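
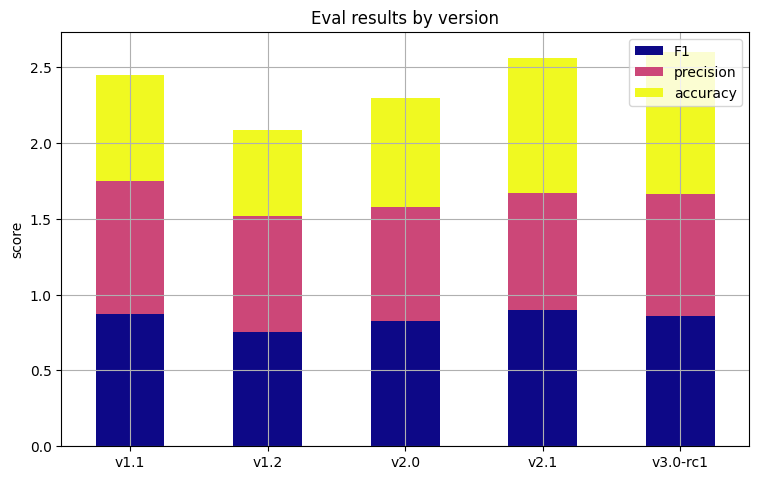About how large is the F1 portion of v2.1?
F1 top ≈ 1.0, bottom ≈ 0.0; segment ≈ 1.0.

≈ 1.0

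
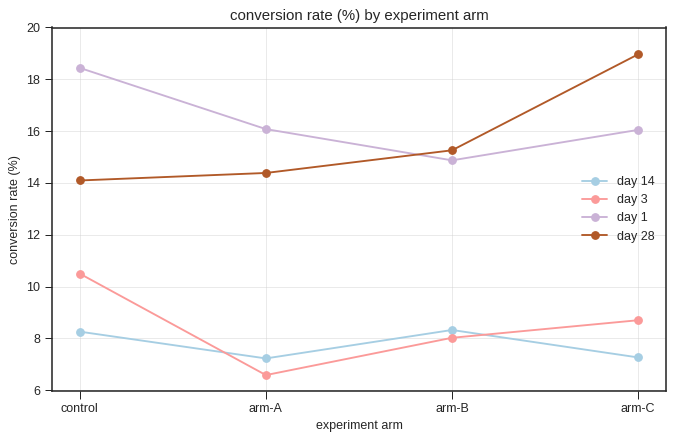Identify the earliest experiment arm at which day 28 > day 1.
arm-B

arm-A: day 28 ≈ 14 vs day 1 ≈ 16 (not yet); arm-B: day 28 ≈ 16 vs day 1 ≈ 14 (first crossover).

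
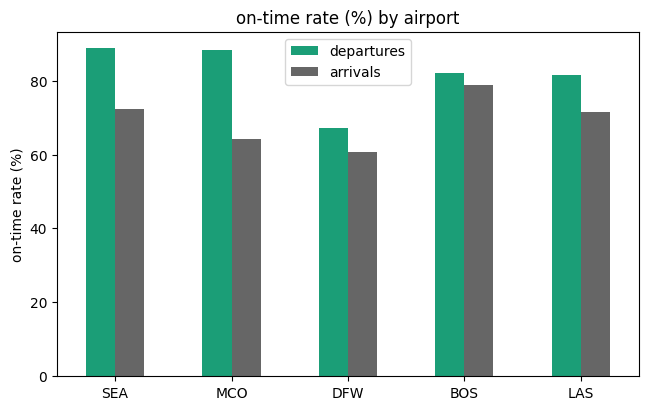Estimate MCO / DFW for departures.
≈ 1.29×

MCO ≈ 90, DFW ≈ 70; 90/70 ≈ 1.29.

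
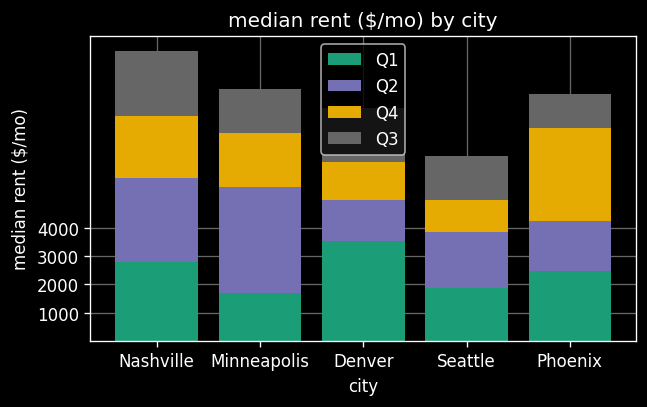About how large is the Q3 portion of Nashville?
Q3 top ≈ 10000, bottom ≈ 8000; segment ≈ 2000.

≈ 2000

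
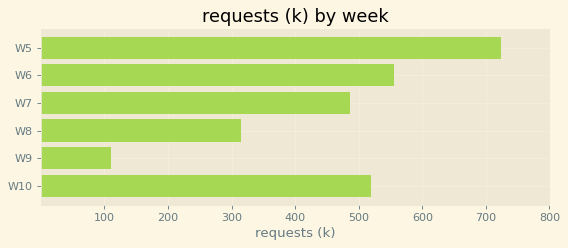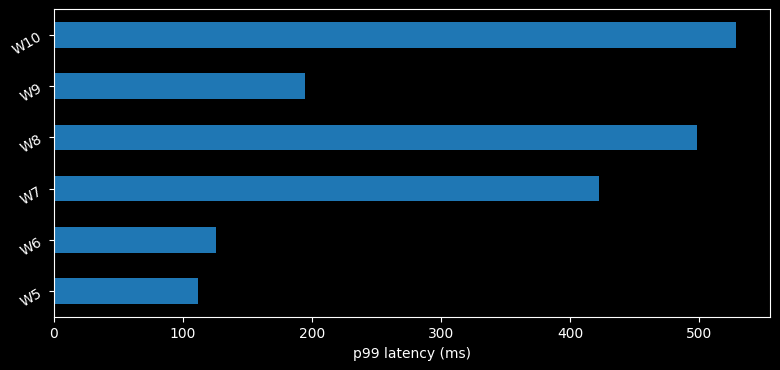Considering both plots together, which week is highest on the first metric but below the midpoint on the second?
W5

Chart 2 median p99 latency (ms) ≈ 300; below-median weeks: W5, W6, W9. Among those, W5 has the highest requests (k) (≈ 700).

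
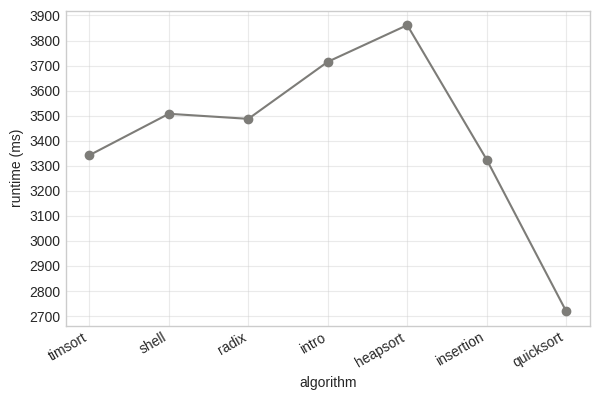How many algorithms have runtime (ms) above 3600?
2

Above 3600: intro, heapsort.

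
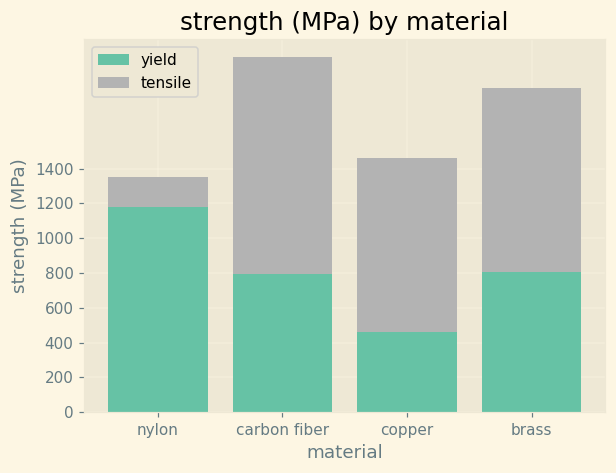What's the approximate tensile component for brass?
≈ 1000

tensile top ≈ 1800, bottom ≈ 800; segment ≈ 1000.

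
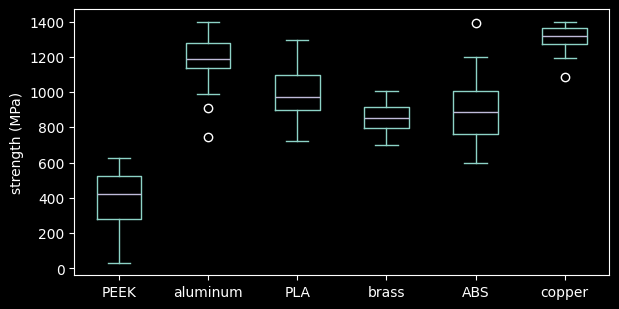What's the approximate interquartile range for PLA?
≈ 200

Q3 ≈ 1100, Q1 ≈ 900; IQR ≈ 200.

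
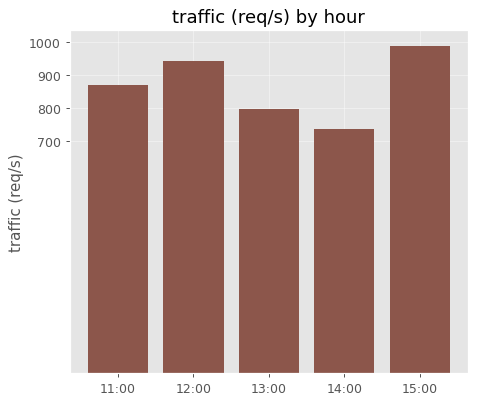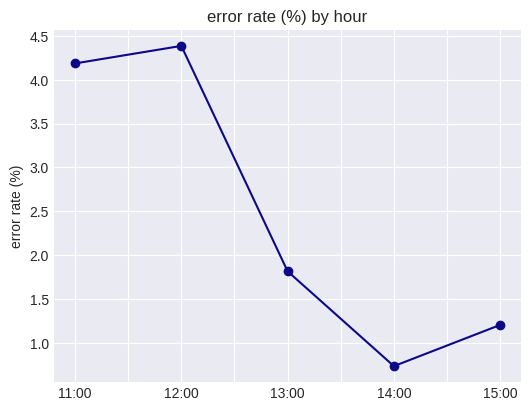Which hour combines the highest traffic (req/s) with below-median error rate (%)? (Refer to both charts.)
15:00

Chart 2 median error rate (%) ≈ 2; below-median hours: 14:00, 15:00. Among those, 15:00 has the highest traffic (req/s) (≈ 1000).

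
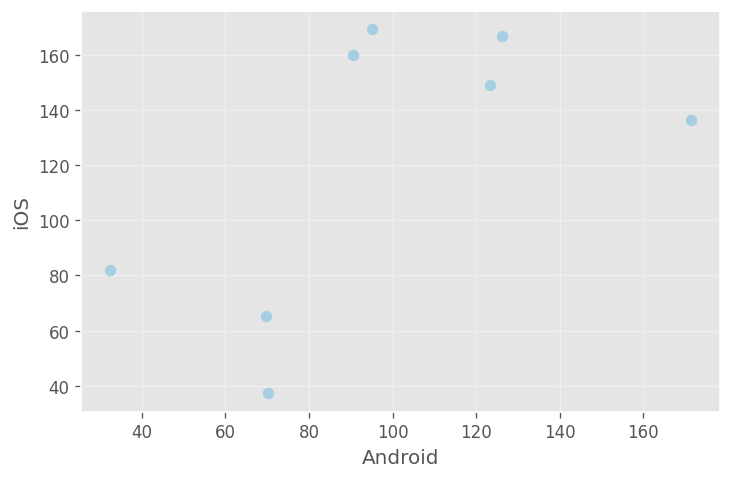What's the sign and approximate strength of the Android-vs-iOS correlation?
positive, moderate

Points are positively correlated; moderate (|r| ≈ 0.6).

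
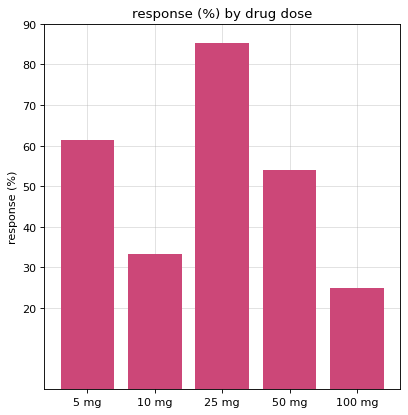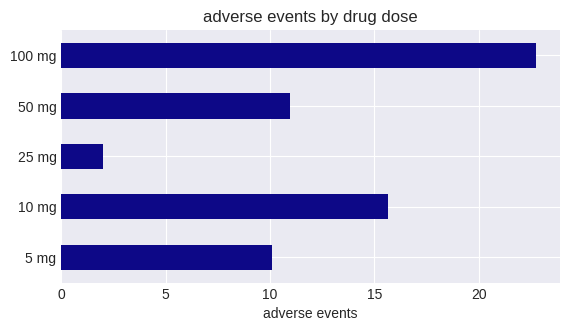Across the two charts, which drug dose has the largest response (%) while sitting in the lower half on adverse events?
25 mg

Chart 2 median adverse events ≈ 10; below-median drug doses: 5 mg, 25 mg. Among those, 25 mg has the highest response (%) (≈ 90).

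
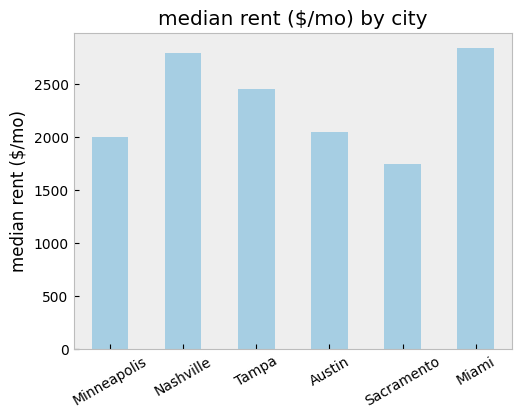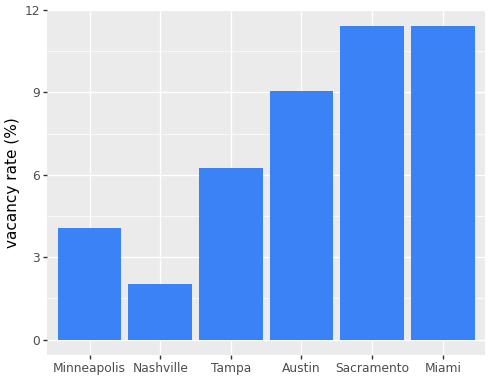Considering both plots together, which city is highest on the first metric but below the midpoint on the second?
Nashville

Chart 2 median vacancy rate (%) ≈ 8; below-median cities: Minneapolis, Nashville, Tampa. Among those, Nashville has the highest median rent ($/mo) (≈ 3000).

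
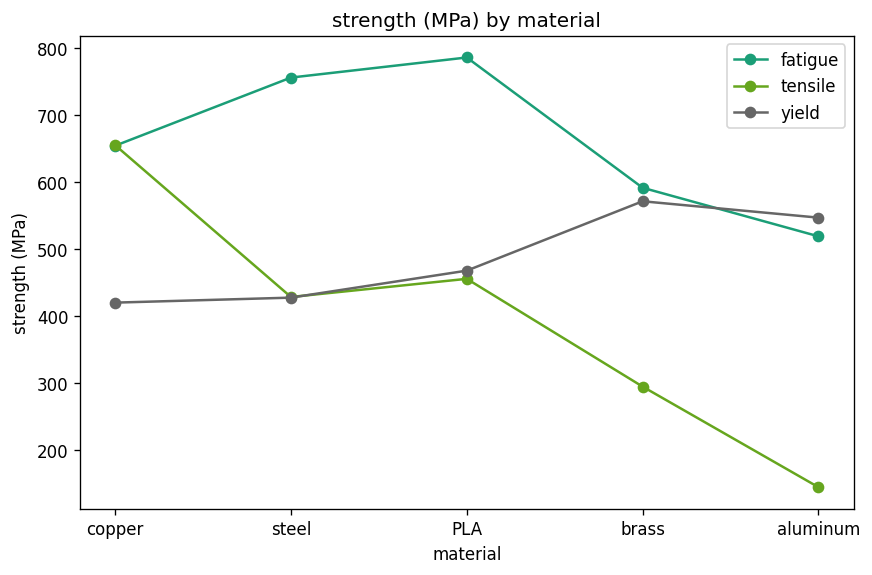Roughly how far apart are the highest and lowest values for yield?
Max brass ≈ 600, min copper ≈ 400; range ≈ 200.

≈ 200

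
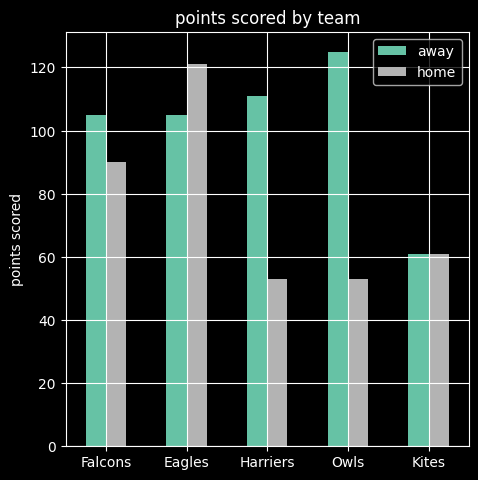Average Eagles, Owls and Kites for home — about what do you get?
≈ 80

(120 + 60 + 60) / 3 ≈ 80.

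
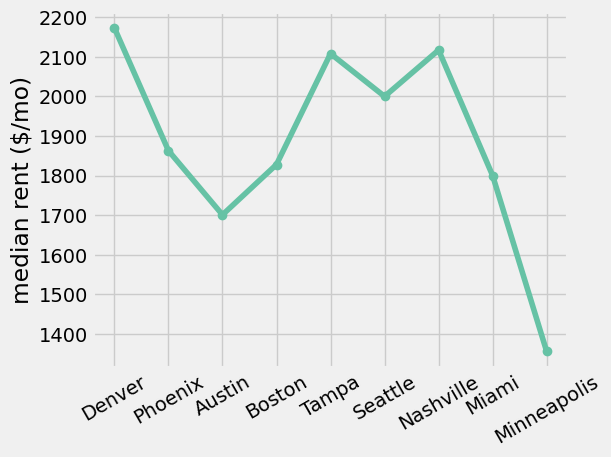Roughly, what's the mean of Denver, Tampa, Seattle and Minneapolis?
(2200 + 2100 + 2000 + 1400) / 4 ≈ 1925.

≈ 1925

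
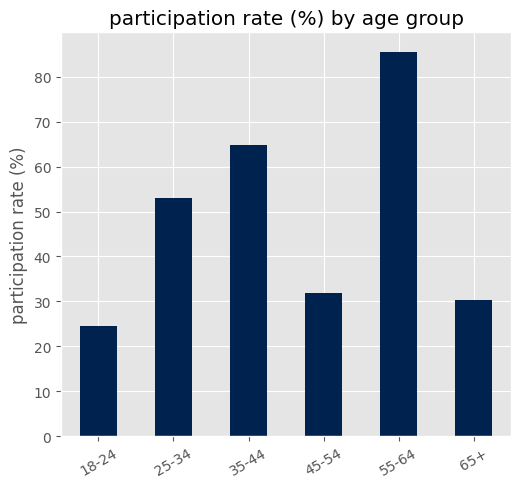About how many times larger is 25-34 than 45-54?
25-34 ≈ 50, 45-54 ≈ 30; 50/30 ≈ 1.67.

≈ 1.67×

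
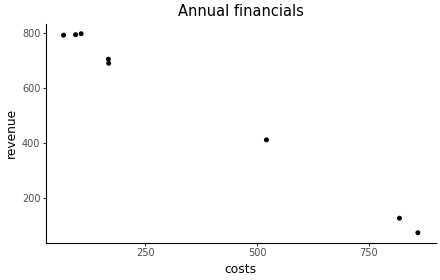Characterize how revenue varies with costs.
Points are negatively correlated; strong (|r| ≈ 1.0).

negative, strong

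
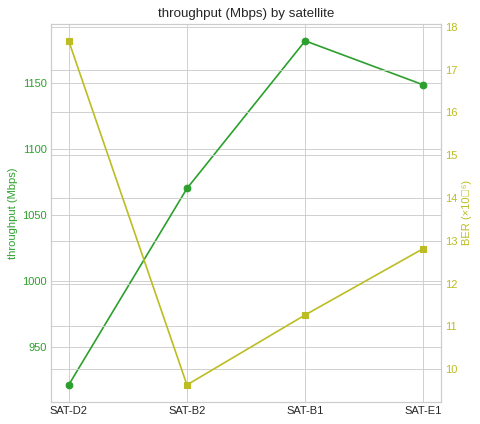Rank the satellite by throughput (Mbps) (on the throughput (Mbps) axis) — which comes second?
SAT-E1

Top 3 (on the throughput (Mbps) axis): SAT-B1 ≈ 1175, SAT-E1 ≈ 1150, SAT-B2 ≈ 1075.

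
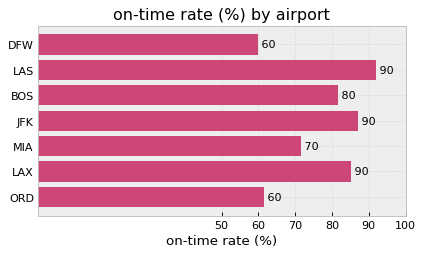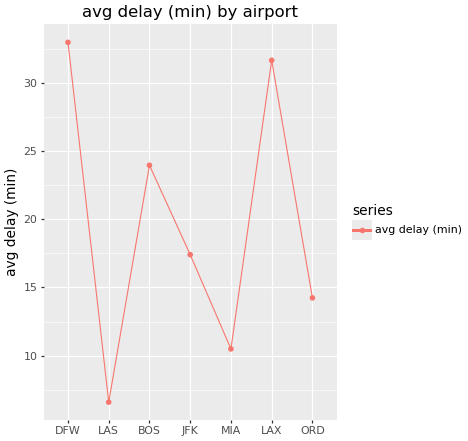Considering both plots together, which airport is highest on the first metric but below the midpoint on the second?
LAS

Chart 2 median avg delay (min) ≈ 15; below-median airports: LAS, MIA, ORD. Among those, LAS has the highest on-time rate (%) (≈ 90).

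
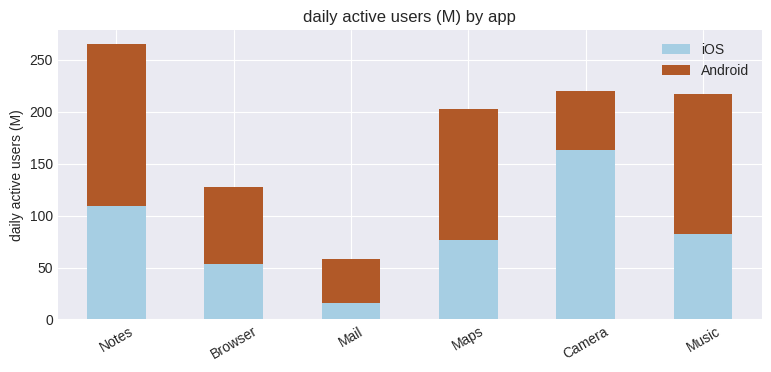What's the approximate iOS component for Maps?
≈ 75

iOS top ≈ 75, bottom ≈ 0; segment ≈ 75.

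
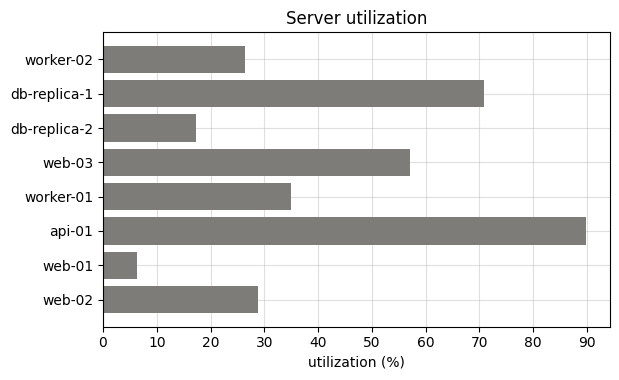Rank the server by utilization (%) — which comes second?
db-replica-1

Top 3: api-01 ≈ 90, db-replica-1 ≈ 70, web-03 ≈ 60.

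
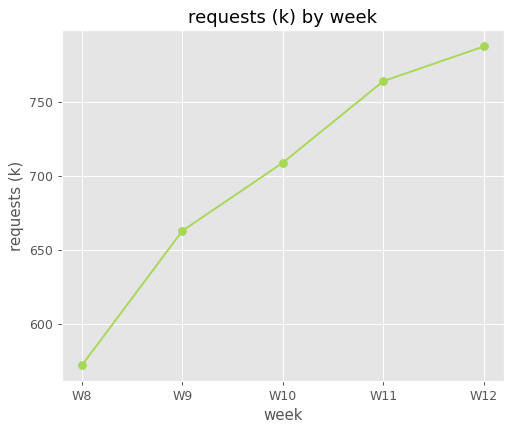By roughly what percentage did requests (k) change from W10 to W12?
W10 ≈ 700, W12 ≈ 780; (780 − 700) / 700 ≈ +11.4%.

≈ +11.4%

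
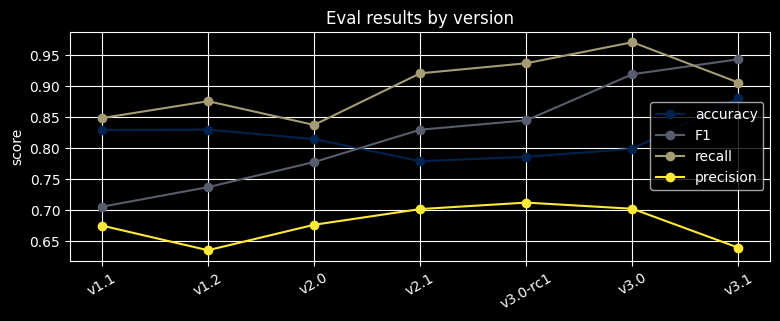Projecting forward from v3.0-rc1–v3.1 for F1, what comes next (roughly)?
Last three: 0.85, 0.90, 0.95 → slope ≈ 0.05/step → next ≈ 1.

≈ 1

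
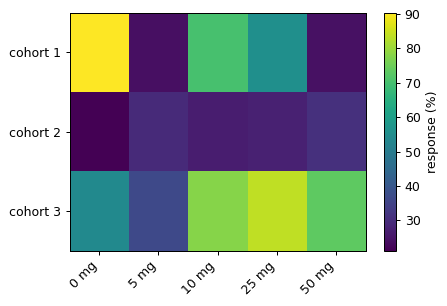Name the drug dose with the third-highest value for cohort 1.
25 mg

Top 4 for cohort 1: 0 mg ≈ 90, 10 mg ≈ 70, 25 mg ≈ 60, 50 mg ≈ 20.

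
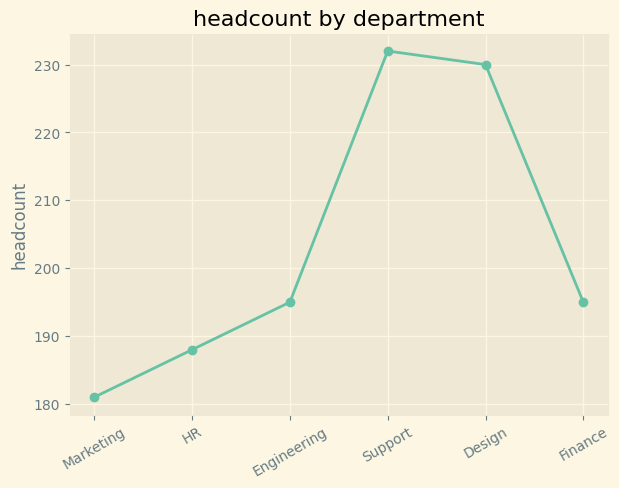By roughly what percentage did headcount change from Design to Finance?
≈ -15.2%

Design ≈ 230, Finance ≈ 195; (195 − 230) / 230 ≈ -15.2%.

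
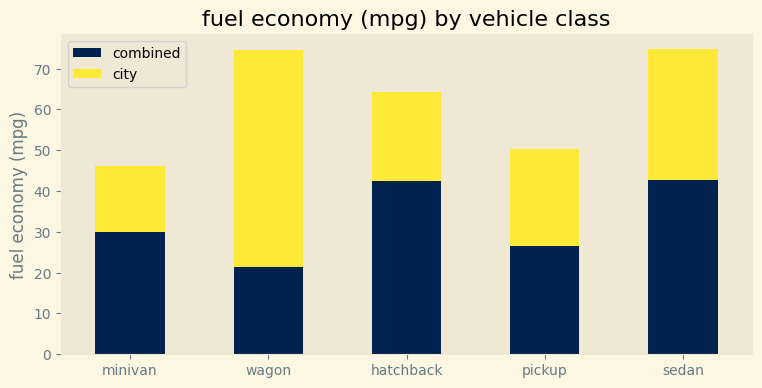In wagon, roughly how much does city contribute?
≈ 50

city top ≈ 70, bottom ≈ 20; segment ≈ 50.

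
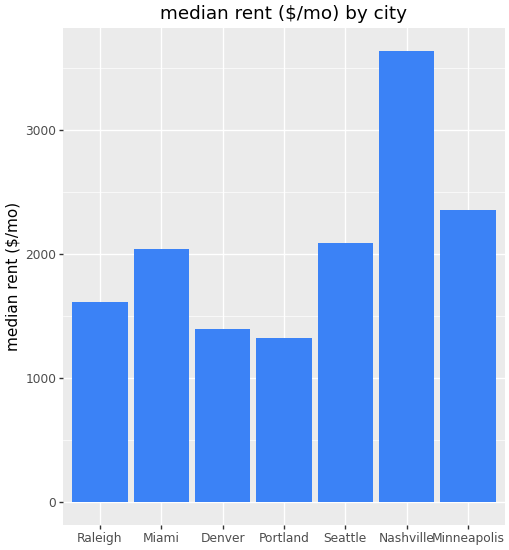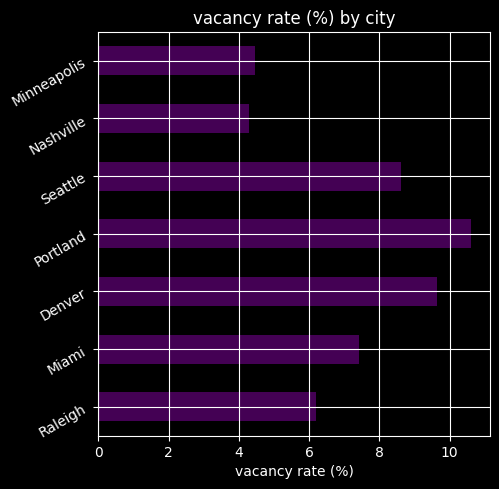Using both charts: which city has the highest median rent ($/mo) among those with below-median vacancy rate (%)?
Chart 2 median vacancy rate (%) ≈ 7; below-median cities: Raleigh, Nashville, Minneapolis. Among those, Nashville has the highest median rent ($/mo) (≈ 3500).

Nashville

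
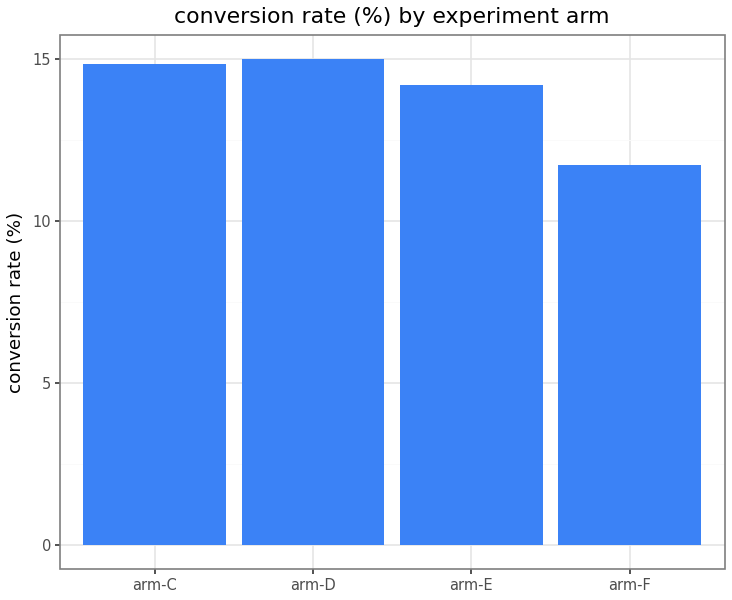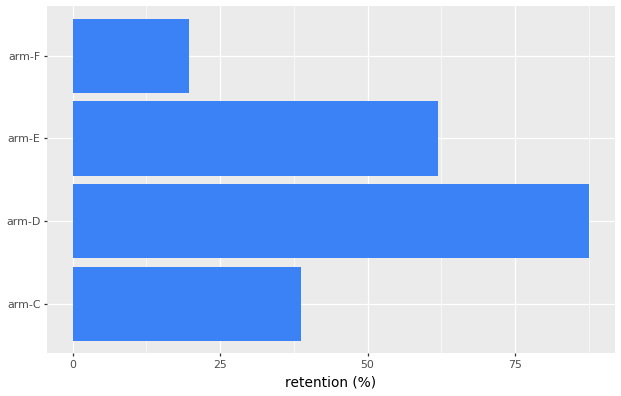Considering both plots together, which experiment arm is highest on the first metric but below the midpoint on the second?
Chart 2 median retention (%) ≈ 50; below-median experiment arms: arm-C, arm-F. Among those, arm-C has the highest conversion rate (%) (≈ 14).

arm-C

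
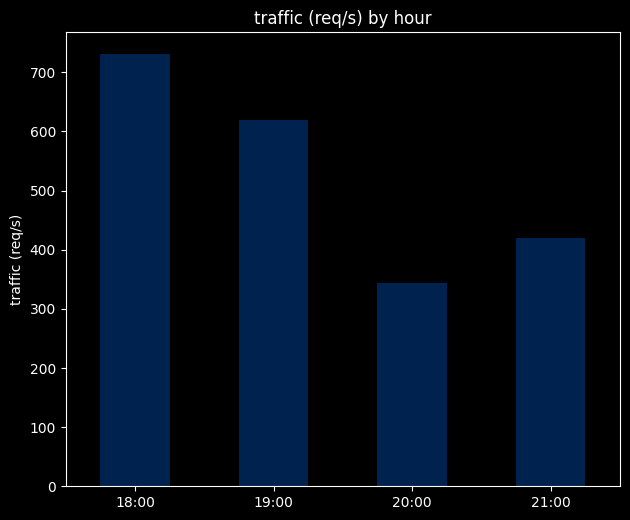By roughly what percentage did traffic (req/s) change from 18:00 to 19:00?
≈ -14.3%

18:00 ≈ 700, 19:00 ≈ 600; (600 − 700) / 700 ≈ -14.3%.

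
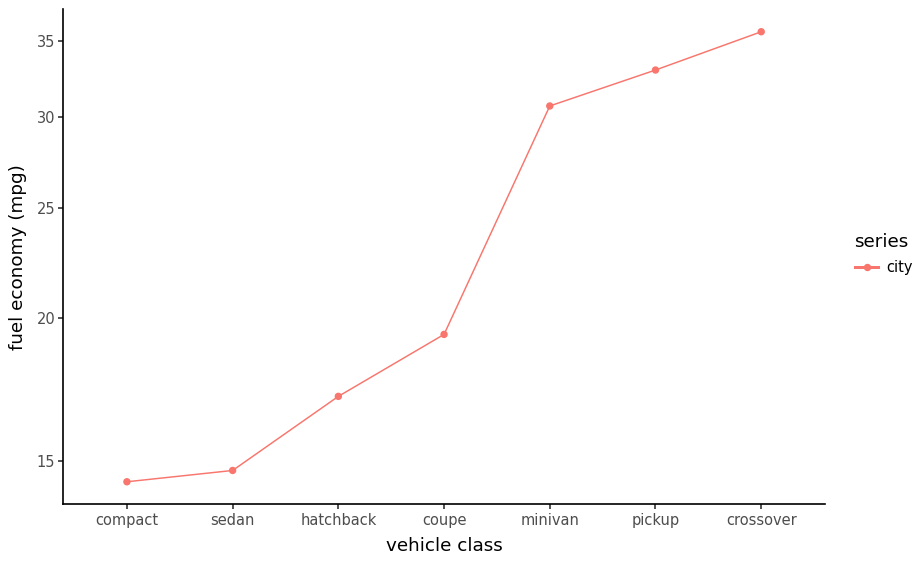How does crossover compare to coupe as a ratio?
≈ 1.8×

crossover ≈ 36, coupe ≈ 20; 36/20 ≈ 1.8.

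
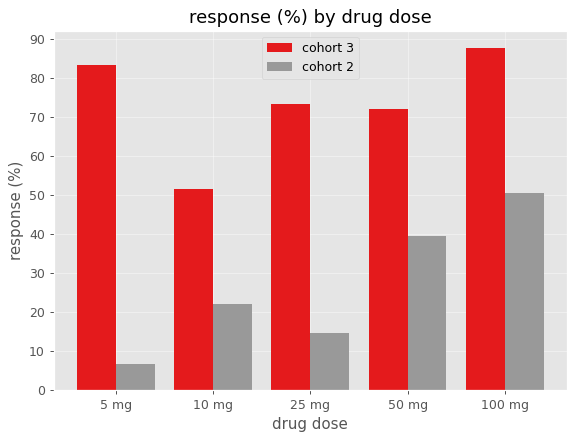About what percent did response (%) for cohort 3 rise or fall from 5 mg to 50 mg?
≈ -12.5%

5 mg ≈ 80, 50 mg ≈ 70; (70 − 80) / 80 ≈ -12.5%.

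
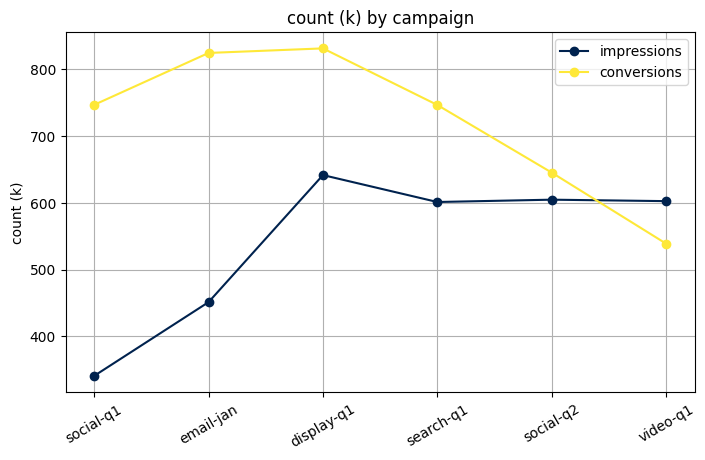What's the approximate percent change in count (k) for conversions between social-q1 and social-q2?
social-q1 ≈ 750, social-q2 ≈ 650; (650 − 750) / 750 ≈ -13.3%.

≈ -13.3%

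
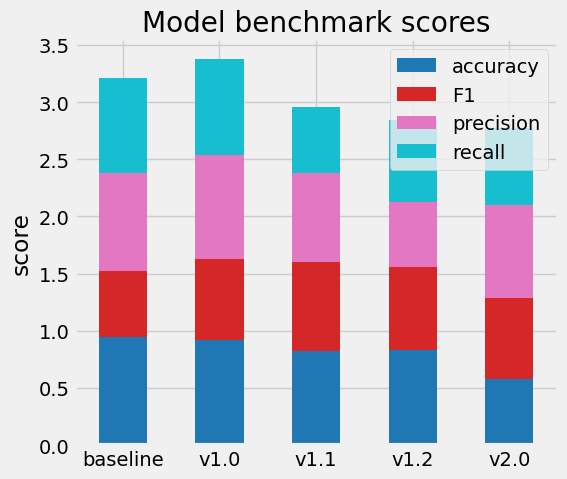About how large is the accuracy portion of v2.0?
accuracy top ≈ 0.5, bottom ≈ 0.0; segment ≈ 0.5.

≈ 0.5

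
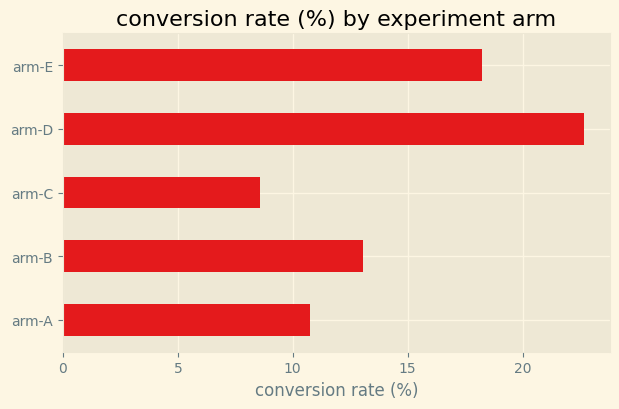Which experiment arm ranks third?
Top 4: arm-D ≈ 22, arm-E ≈ 18, arm-B ≈ 14, arm-A ≈ 10.

arm-B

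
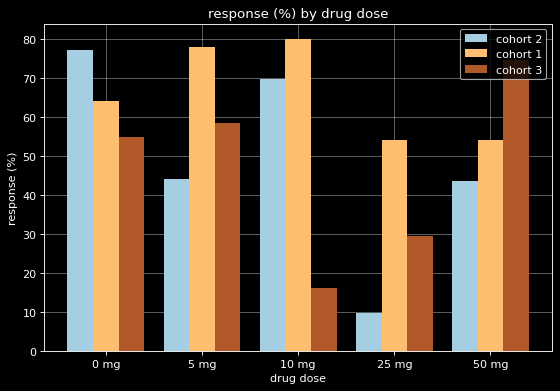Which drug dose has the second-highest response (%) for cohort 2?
Top 3 for cohort 2: 0 mg ≈ 80, 10 mg ≈ 70, 5 mg ≈ 40.

10 mg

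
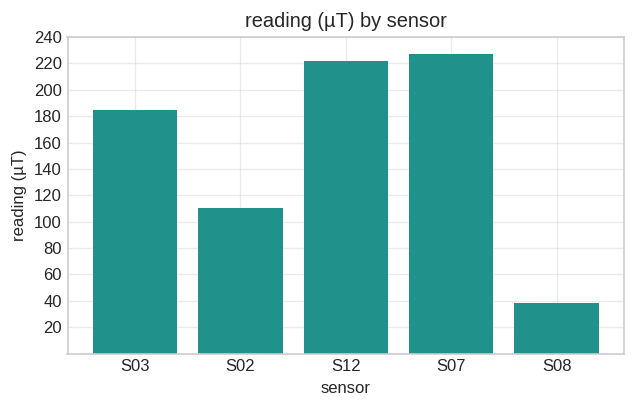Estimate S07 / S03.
S07 ≈ 220, S03 ≈ 180; 220/180 ≈ 1.22.

≈ 1.22×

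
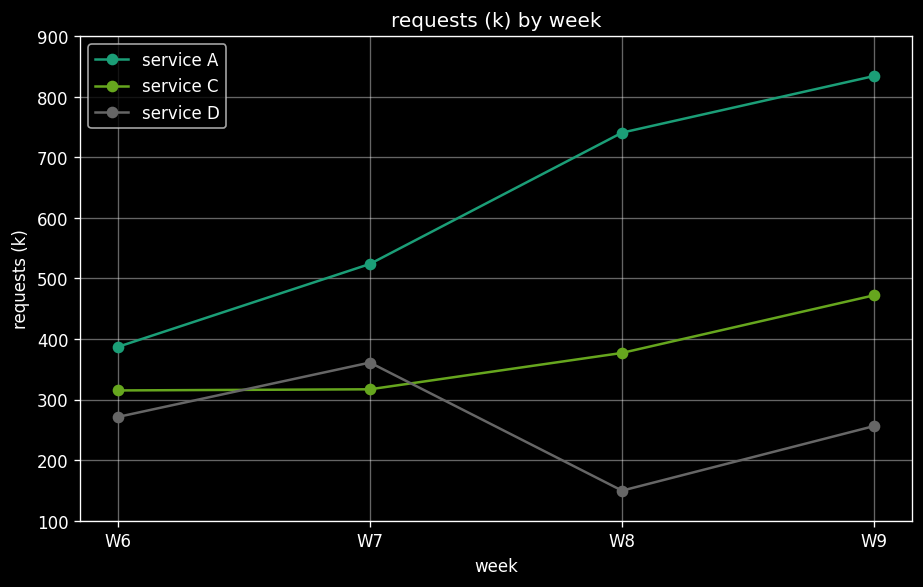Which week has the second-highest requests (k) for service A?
W8

Top 3 for service A: W9 ≈ 800, W8 ≈ 700, W7 ≈ 500.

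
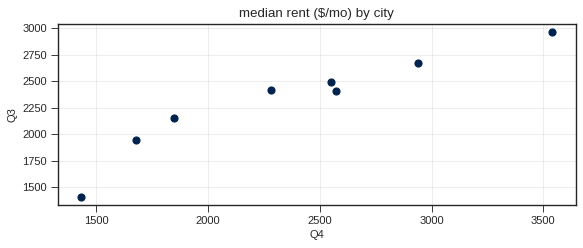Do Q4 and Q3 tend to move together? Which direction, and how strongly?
Points are positively correlated; strong (|r| ≈ 0.9).

positive, strong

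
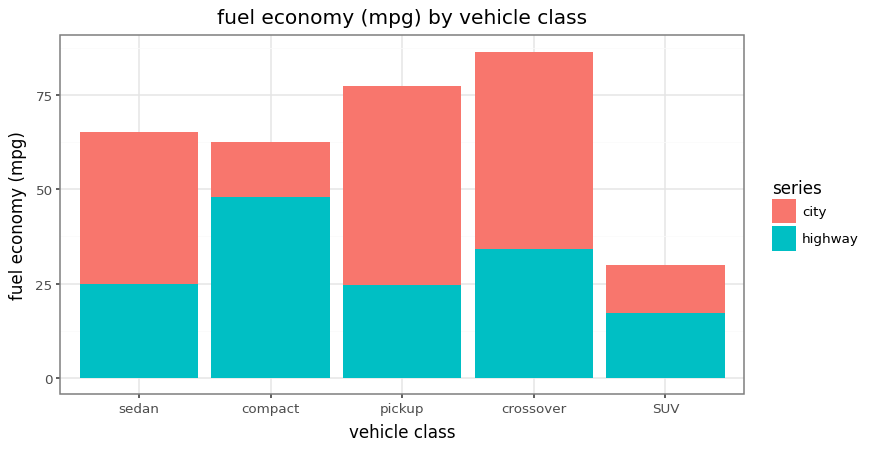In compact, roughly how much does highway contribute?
highway top ≈ 50, bottom ≈ 0; segment ≈ 50.

≈ 50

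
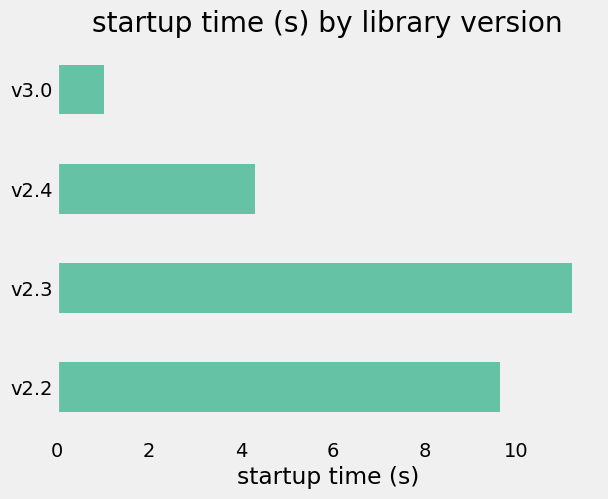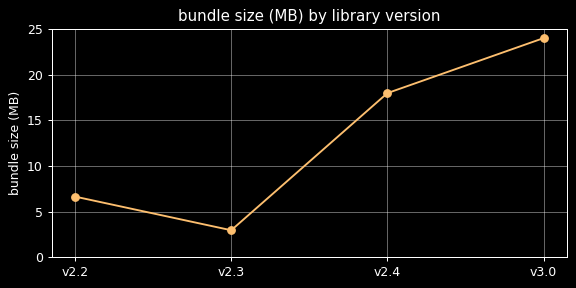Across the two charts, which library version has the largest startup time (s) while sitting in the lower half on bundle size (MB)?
v2.3

Chart 2 median bundle size (MB) ≈ 10; below-median library versions: v2.2, v2.3. Among those, v2.3 has the highest startup time (s) (≈ 12).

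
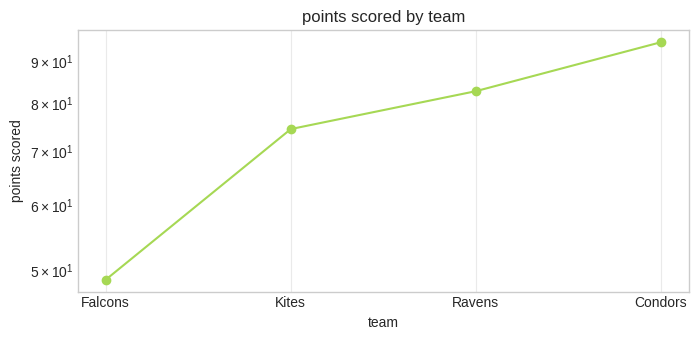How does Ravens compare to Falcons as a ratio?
Ravens ≈ 85, Falcons ≈ 50; 85/50 ≈ 1.7.

≈ 1.7×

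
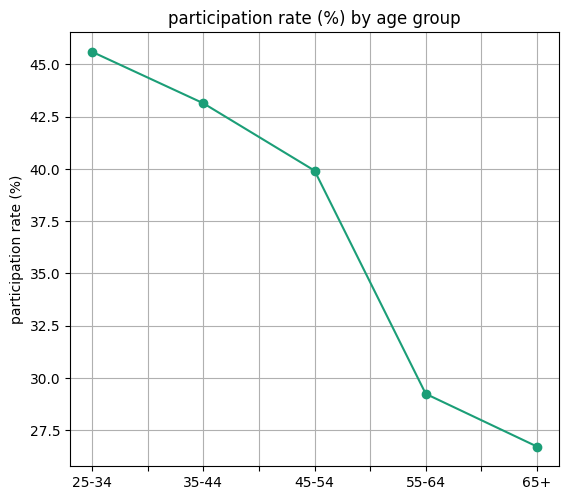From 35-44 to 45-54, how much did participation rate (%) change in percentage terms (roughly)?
35-44 ≈ 44, 45-54 ≈ 40; (40 − 44) / 44 ≈ -9.1%.

≈ -9.1%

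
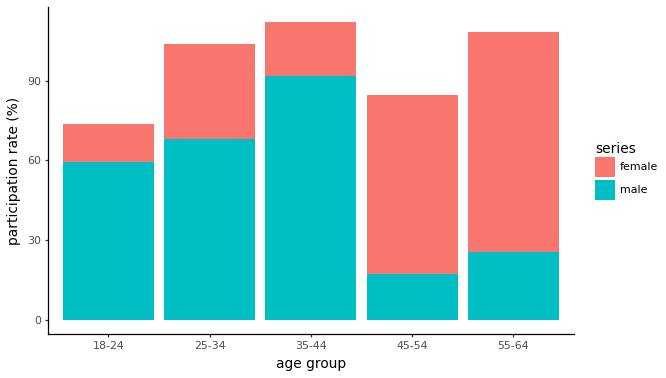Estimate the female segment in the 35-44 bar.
female top ≈ 110, bottom ≈ 90; segment ≈ 20.

≈ 20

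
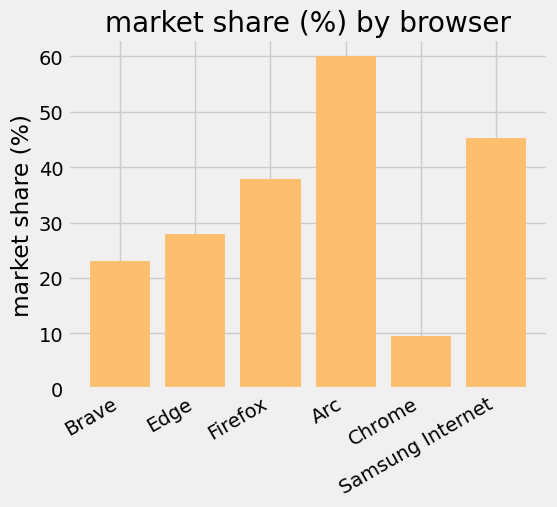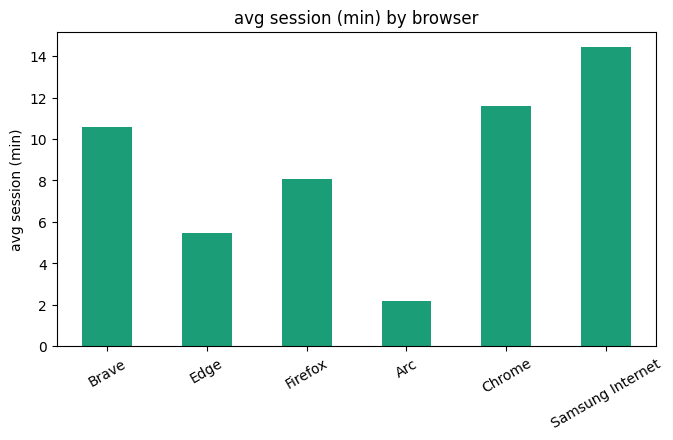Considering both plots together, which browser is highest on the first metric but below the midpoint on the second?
Arc

Chart 2 median avg session (min) ≈ 10; below-median browsers: Edge, Firefox, Arc. Among those, Arc has the highest market share (%) (≈ 60).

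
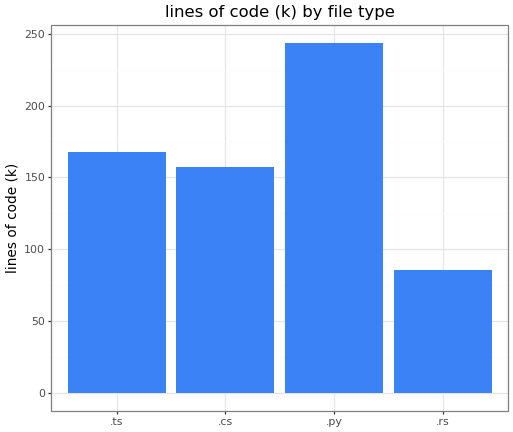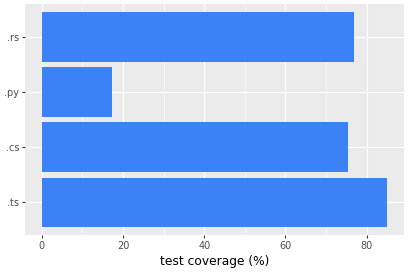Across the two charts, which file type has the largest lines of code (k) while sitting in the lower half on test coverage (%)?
.py

Chart 2 median test coverage (%) ≈ 80; below-median file types: .cs, .py. Among those, .py has the highest lines of code (k) (≈ 250).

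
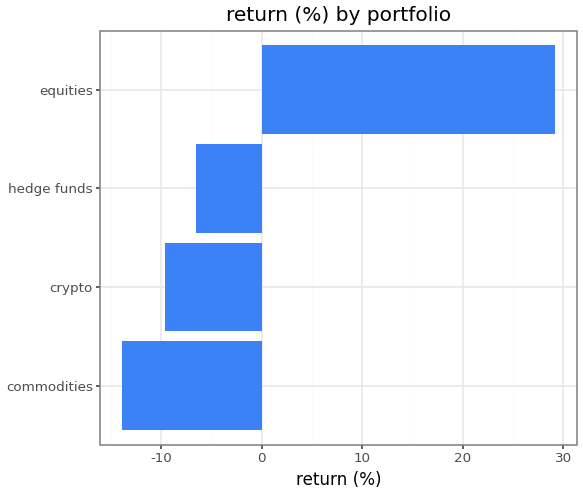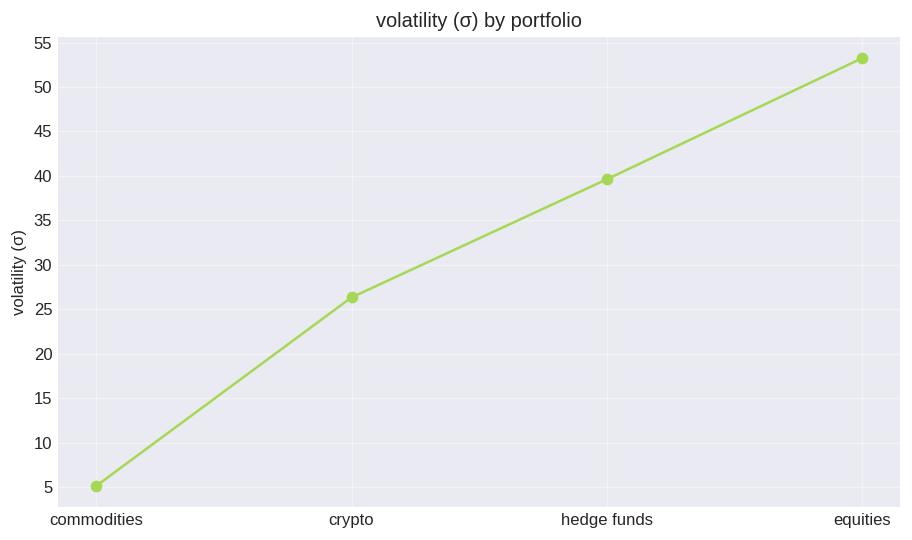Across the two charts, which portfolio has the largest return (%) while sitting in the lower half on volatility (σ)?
crypto

Chart 2 median volatility (σ) ≈ 35; below-median portfolios: commodities, crypto. Among those, crypto has the highest return (%) (≈ -10).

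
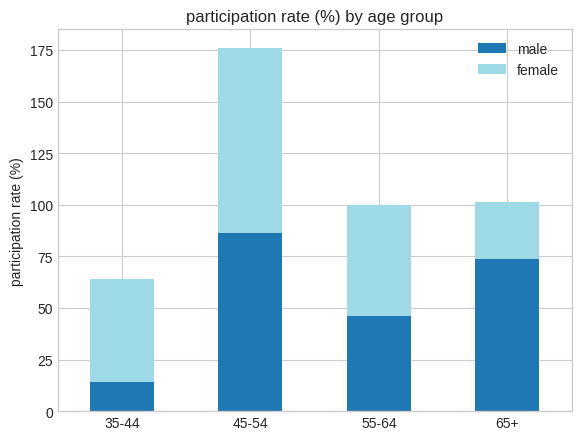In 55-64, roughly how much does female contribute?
female top ≈ 100, bottom ≈ 40; segment ≈ 60.

≈ 60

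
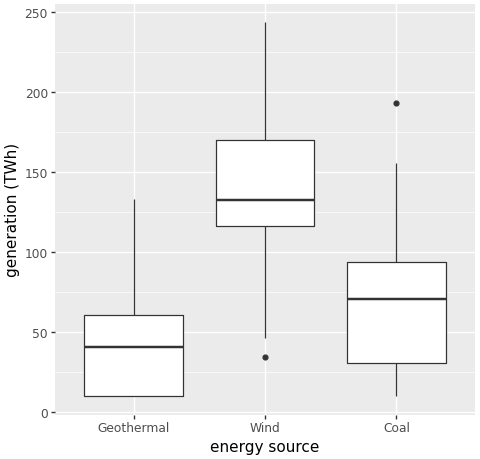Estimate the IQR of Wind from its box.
Q3 ≈ 170, Q1 ≈ 120; IQR ≈ 50.

≈ 50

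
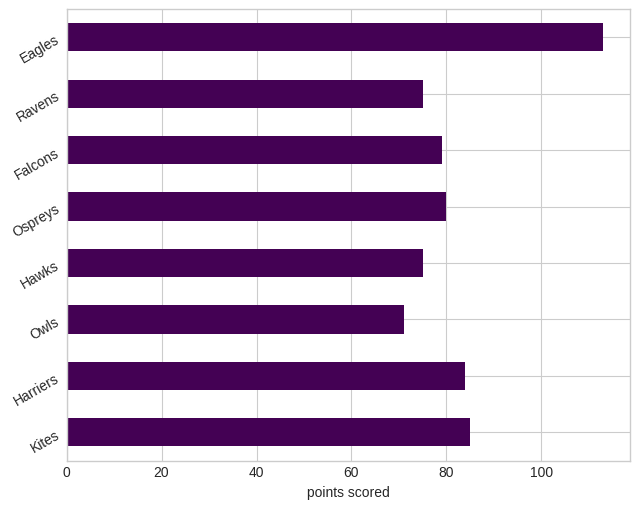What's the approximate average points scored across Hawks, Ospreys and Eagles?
≈ 90

(80 + 80 + 110) / 3 ≈ 90.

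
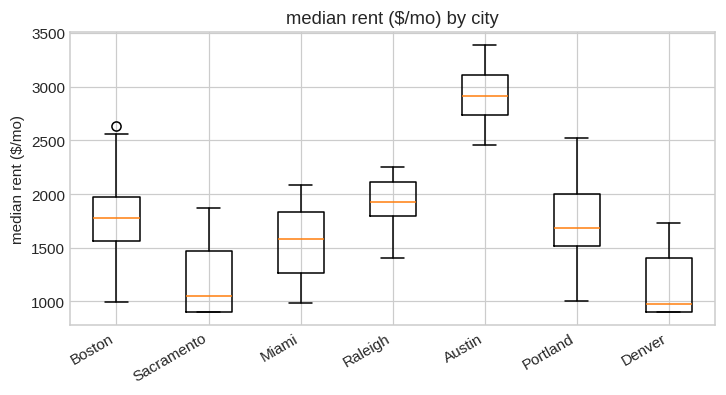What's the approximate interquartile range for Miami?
Q3 ≈ 1800, Q1 ≈ 1200; IQR ≈ 600.

≈ 600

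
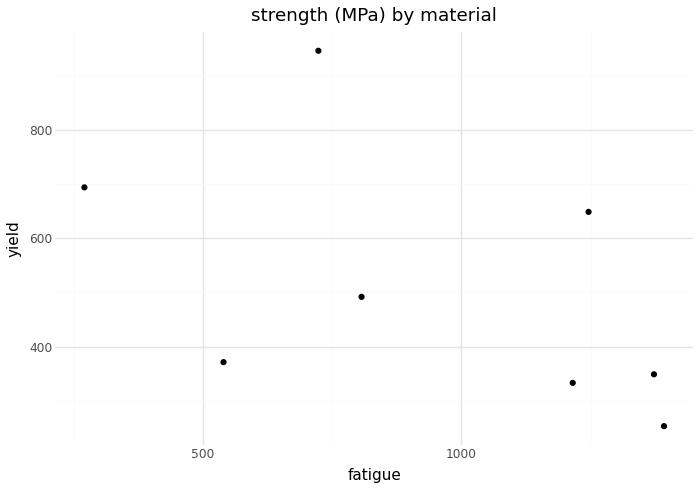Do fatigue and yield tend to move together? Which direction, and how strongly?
Points are negatively correlated; moderate (|r| ≈ 0.5).

negative, moderate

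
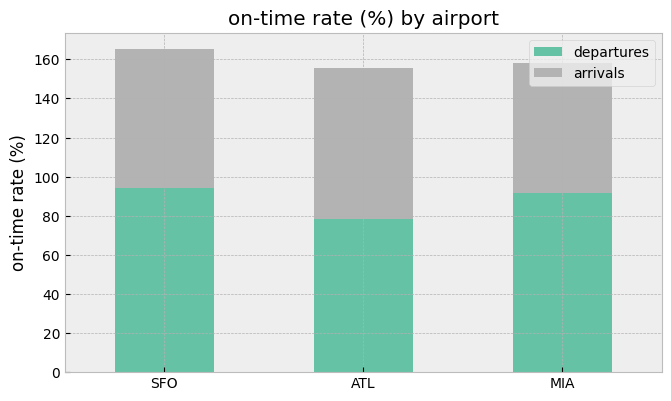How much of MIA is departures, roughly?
departures top ≈ 100, bottom ≈ 0; segment ≈ 100.

≈ 100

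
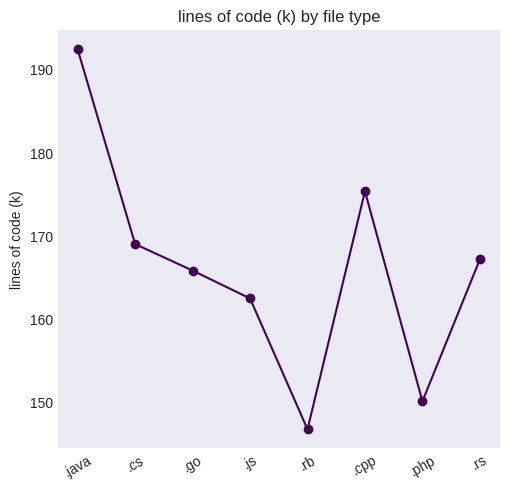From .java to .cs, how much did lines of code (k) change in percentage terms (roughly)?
.java ≈ 190, .cs ≈ 170; (170 − 190) / 190 ≈ -10.5%.

≈ -10.5%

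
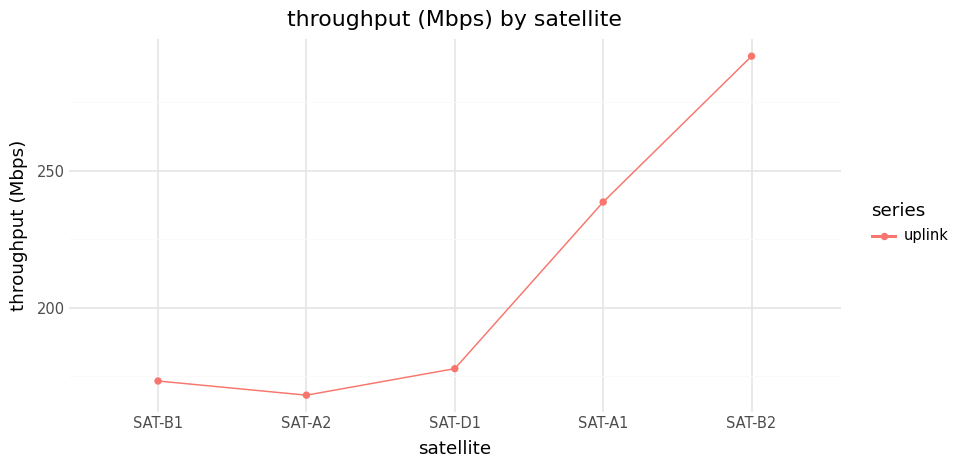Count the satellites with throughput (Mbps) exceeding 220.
2

Above 220: SAT-A1, SAT-B2.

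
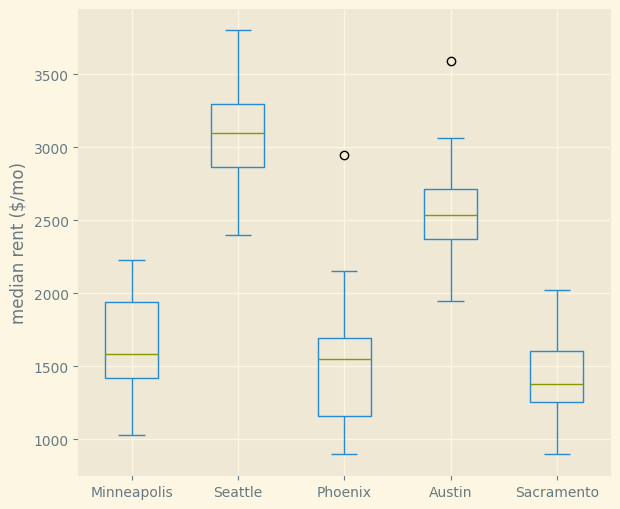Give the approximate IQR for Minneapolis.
≈ 600

Q3 ≈ 2000, Q1 ≈ 1400; IQR ≈ 600.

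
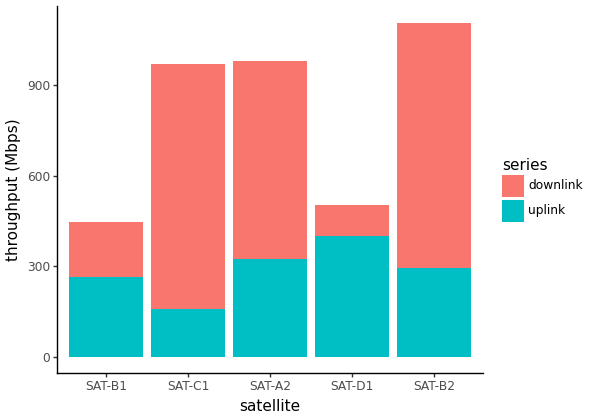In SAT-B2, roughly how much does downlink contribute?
≈ 800

downlink top ≈ 1100, bottom ≈ 300; segment ≈ 800.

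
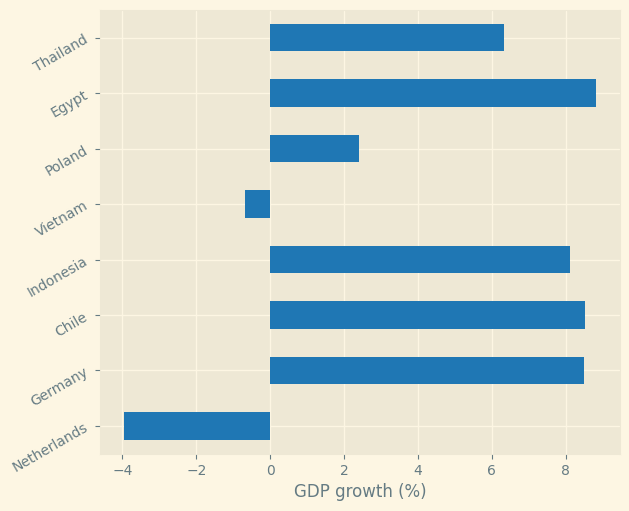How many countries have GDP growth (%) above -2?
7

Above -2: Germany, Chile, Indonesia, Vietnam, Poland, Egypt, Thailand.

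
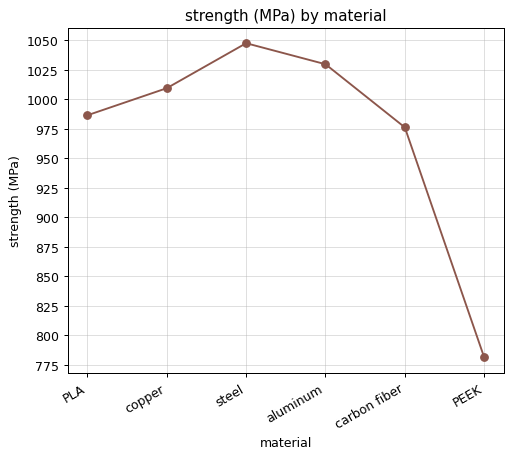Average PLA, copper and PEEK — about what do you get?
(975 + 1000 + 775) / 3 ≈ 917.

≈ 917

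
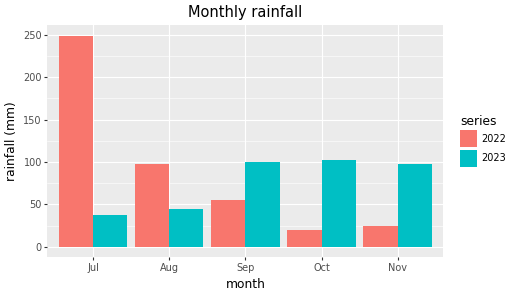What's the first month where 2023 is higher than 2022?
Aug: 2023 ≈ 50 vs 2022 ≈ 100 (not yet); Sep: 2023 ≈ 100 vs 2022 ≈ 50 (first crossover).

Sep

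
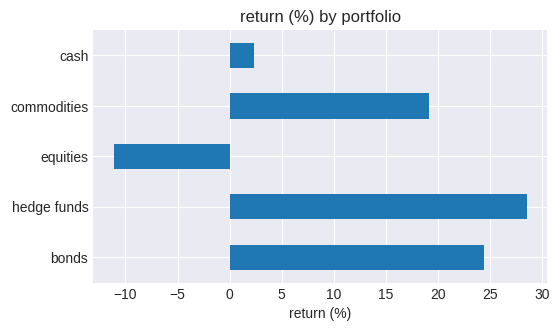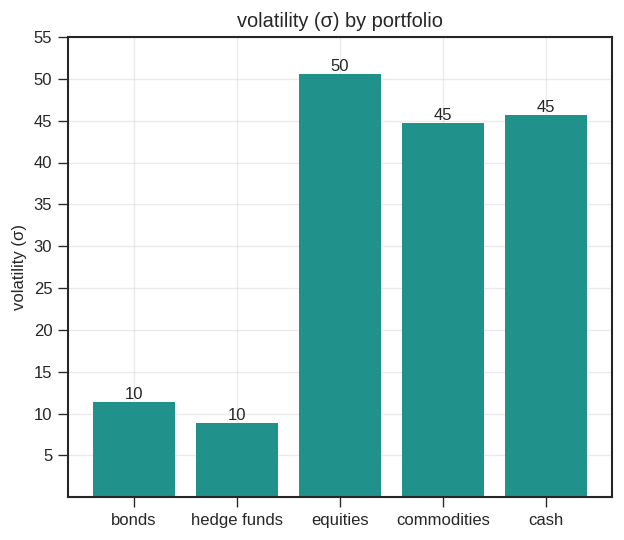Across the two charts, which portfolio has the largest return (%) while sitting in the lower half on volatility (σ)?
Chart 2 median volatility (σ) ≈ 45; below-median portfolios: bonds, hedge funds. Among those, hedge funds has the highest return (%) (≈ 30).

hedge funds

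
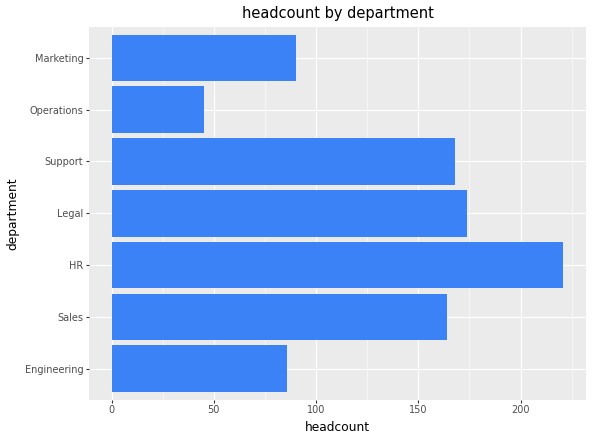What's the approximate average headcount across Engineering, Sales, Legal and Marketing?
≈ 125

(80 + 160 + 180 + 80) / 4 ≈ 125.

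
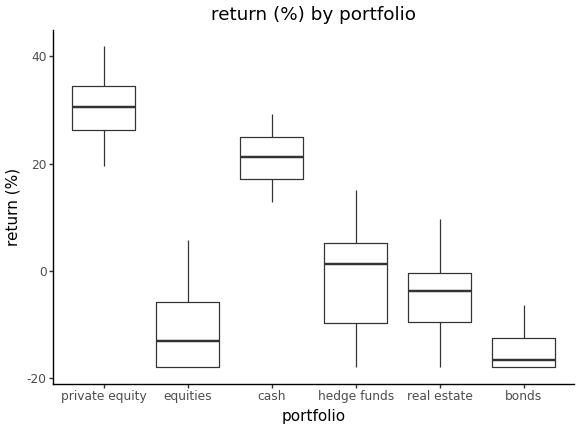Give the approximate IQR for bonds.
≈ 5

Q3 ≈ -15, Q1 ≈ -20; IQR ≈ 5.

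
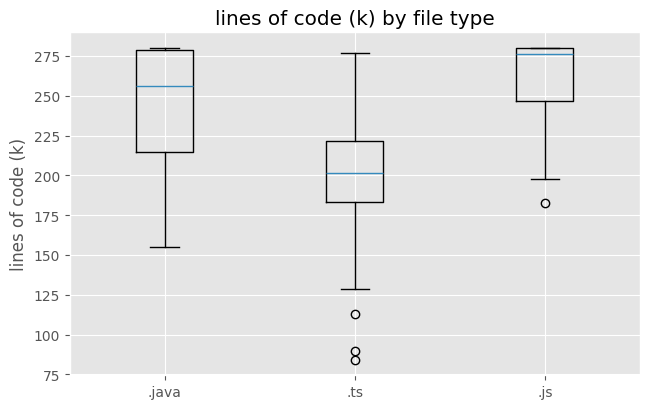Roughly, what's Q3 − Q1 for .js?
Q3 ≈ 280, Q1 ≈ 250; IQR ≈ 30.

≈ 30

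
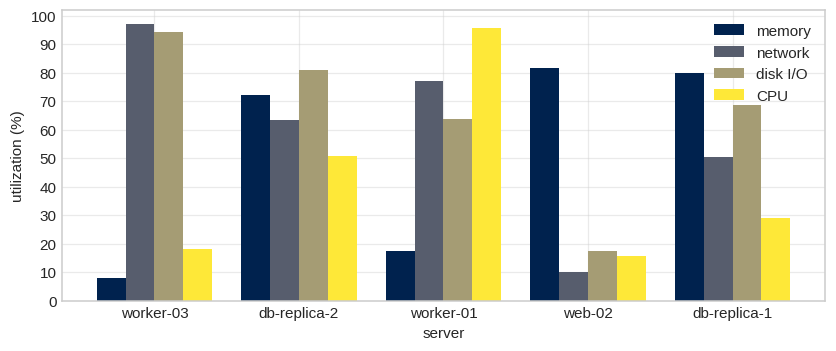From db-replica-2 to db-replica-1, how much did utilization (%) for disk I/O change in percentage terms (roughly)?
db-replica-2 ≈ 80, db-replica-1 ≈ 70; (70 − 80) / 80 ≈ -12.5%.

≈ -12.5%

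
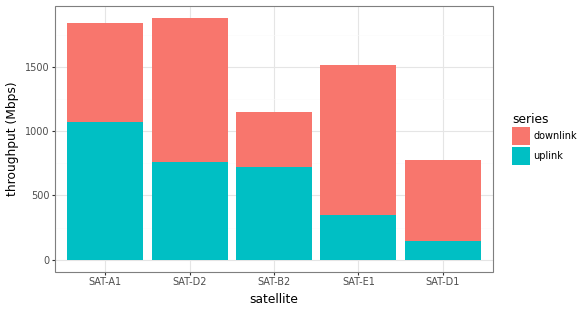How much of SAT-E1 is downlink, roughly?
downlink top ≈ 1600, bottom ≈ 400; segment ≈ 1200.

≈ 1200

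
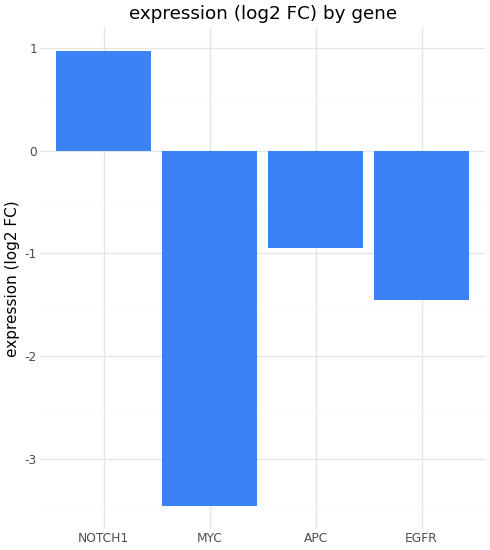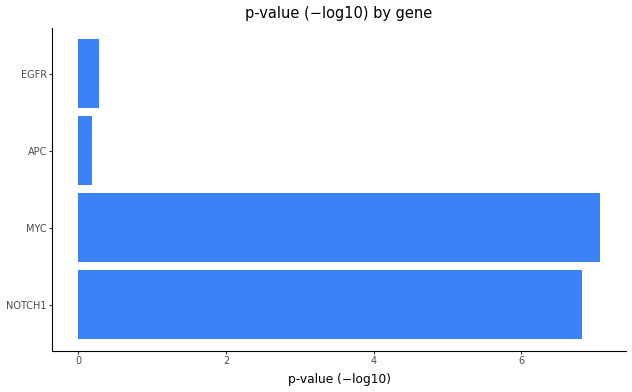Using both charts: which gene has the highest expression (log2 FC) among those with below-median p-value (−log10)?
Chart 2 median p-value (−log10) ≈ 4; below-median genes: APC, EGFR. Among those, APC has the highest expression (log2 FC) (≈ -1).

APC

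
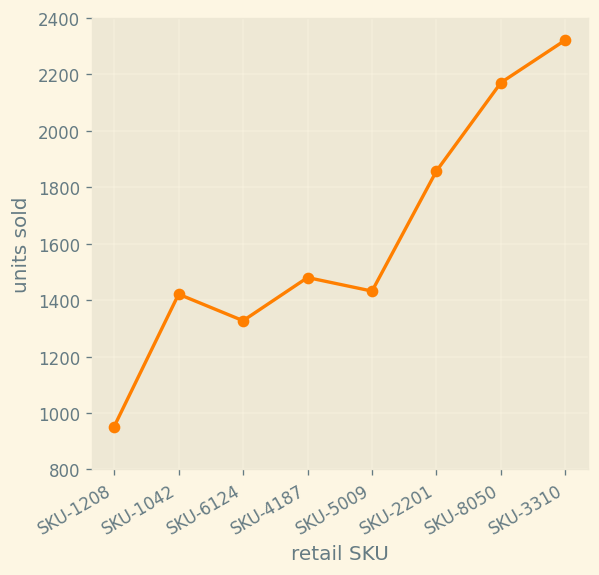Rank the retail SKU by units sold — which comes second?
SKU-8050

Top 3: SKU-3310 ≈ 2400, SKU-8050 ≈ 2200, SKU-2201 ≈ 1800.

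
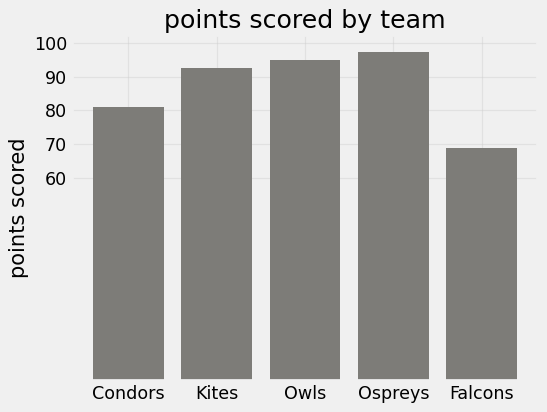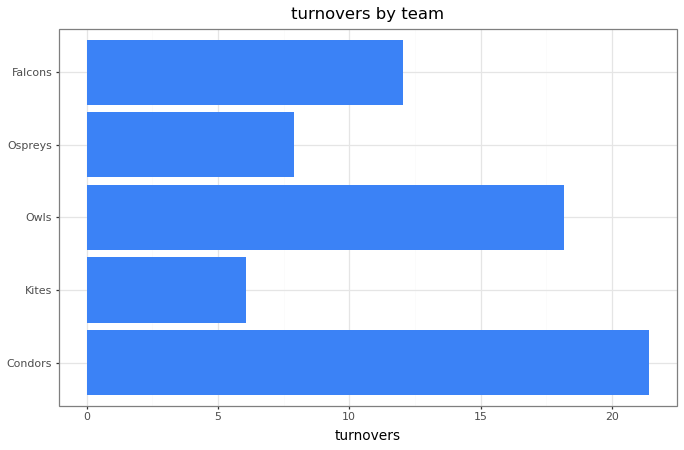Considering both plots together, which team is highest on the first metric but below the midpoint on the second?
Ospreys

Chart 2 median turnovers ≈ 12; below-median teams: Kites, Ospreys. Among those, Ospreys has the highest points scored (≈ 100).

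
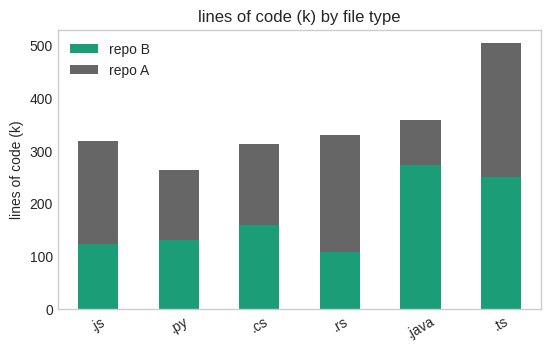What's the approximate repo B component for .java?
≈ 250

repo B top ≈ 250, bottom ≈ 0; segment ≈ 250.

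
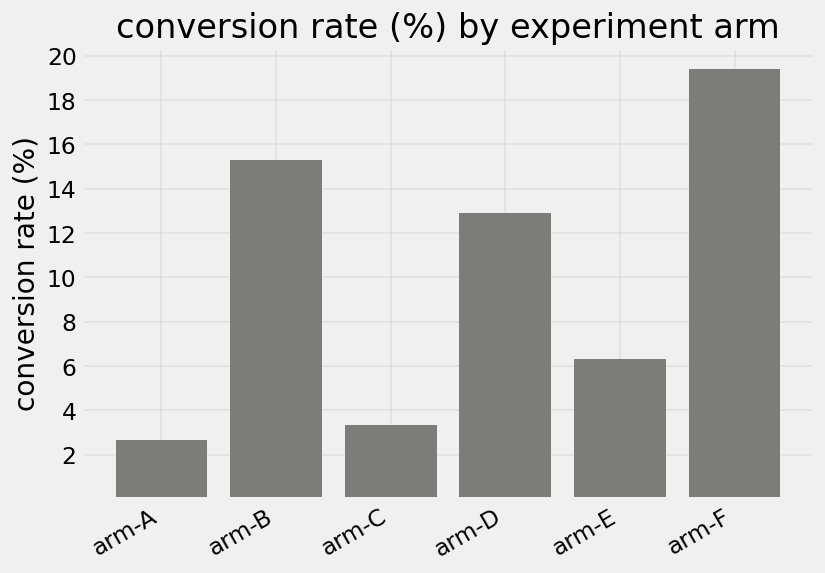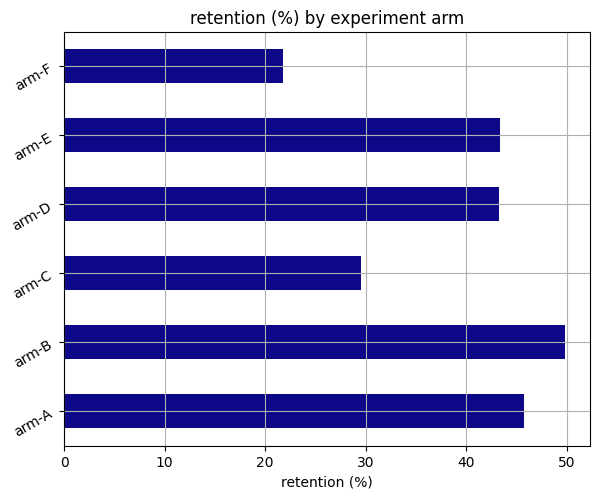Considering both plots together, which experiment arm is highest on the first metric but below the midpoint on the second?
arm-F

Chart 2 median retention (%) ≈ 45; below-median experiment arms: arm-C, arm-D, arm-F. Among those, arm-F has the highest conversion rate (%) (≈ 20).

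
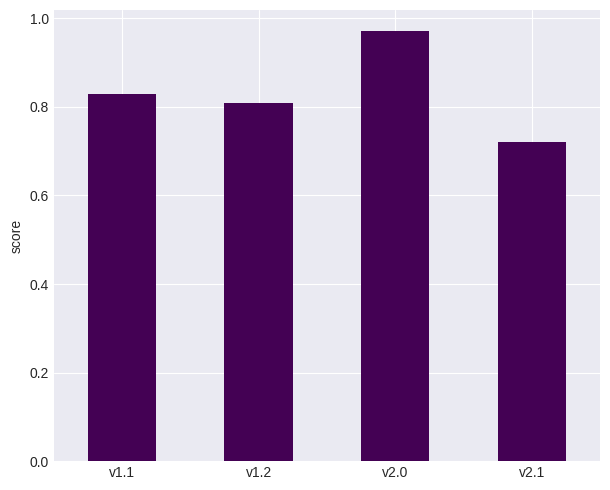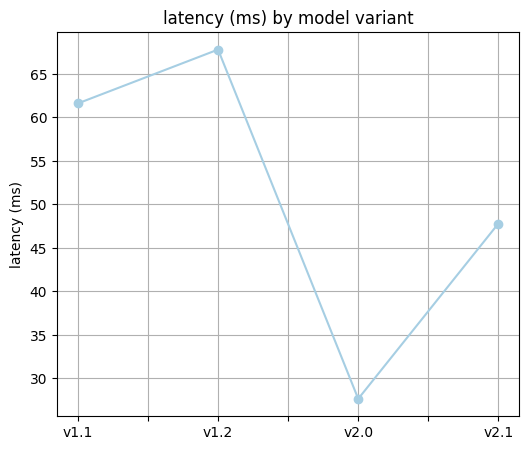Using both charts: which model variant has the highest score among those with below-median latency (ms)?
v2.0

Chart 2 median latency (ms) ≈ 50; below-median model variants: v2.0, v2.1. Among those, v2.0 has the highest score (≈ 1).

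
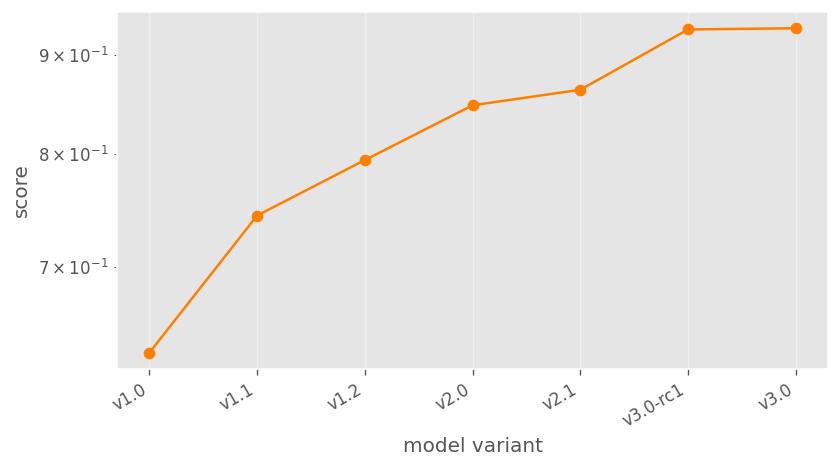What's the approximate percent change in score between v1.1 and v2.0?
v1.1 ≈ 0.75, v2.0 ≈ 0.85; (0.85 − 0.75) / 0.75 ≈ +13.3%.

≈ +13.3%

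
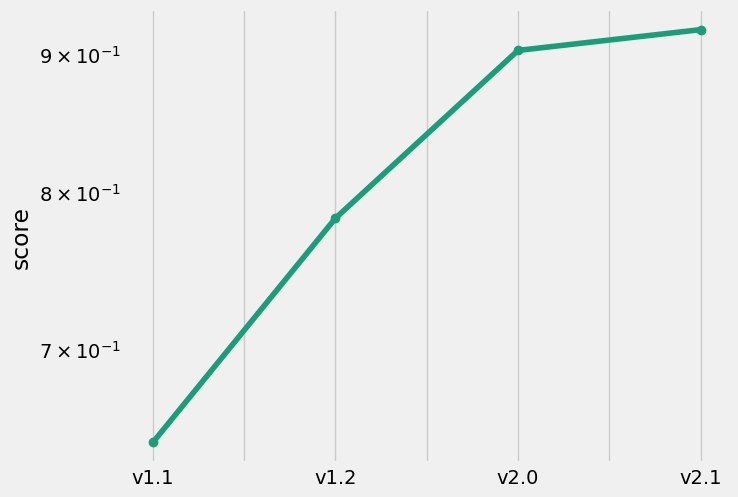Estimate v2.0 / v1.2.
v2.0 ≈ 0.90, v1.2 ≈ 0.80; 0.90/0.80 ≈ 1.12.

≈ 1.12×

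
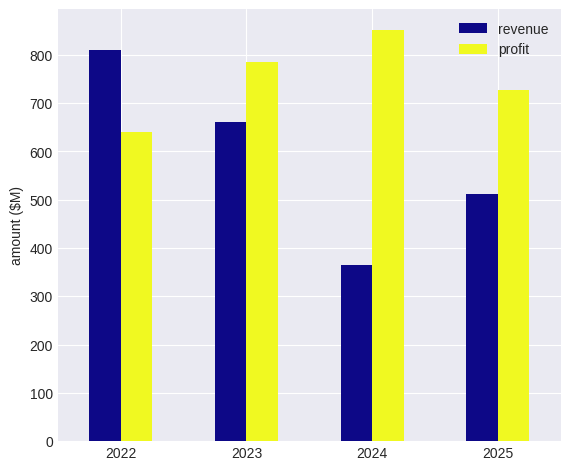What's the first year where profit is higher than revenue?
2022: profit ≈ 600 vs revenue ≈ 800 (not yet); 2023: profit ≈ 800 vs revenue ≈ 700 (first crossover).

2023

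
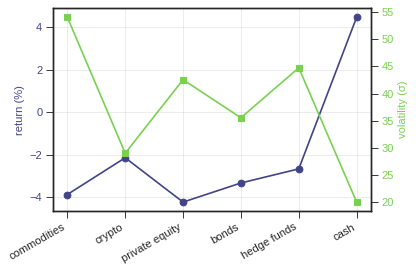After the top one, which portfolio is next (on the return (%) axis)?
crypto

Top 3 (on the return (%) axis): cash ≈ 4, crypto ≈ -2, hedge funds ≈ -3.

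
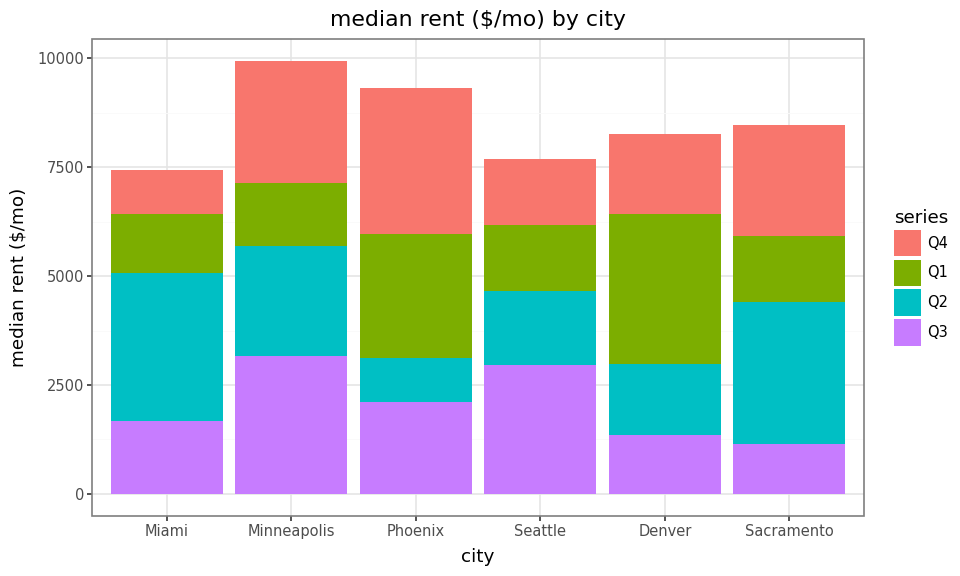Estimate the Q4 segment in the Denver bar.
Q4 top ≈ 8000, bottom ≈ 6000; segment ≈ 2000.

≈ 2000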